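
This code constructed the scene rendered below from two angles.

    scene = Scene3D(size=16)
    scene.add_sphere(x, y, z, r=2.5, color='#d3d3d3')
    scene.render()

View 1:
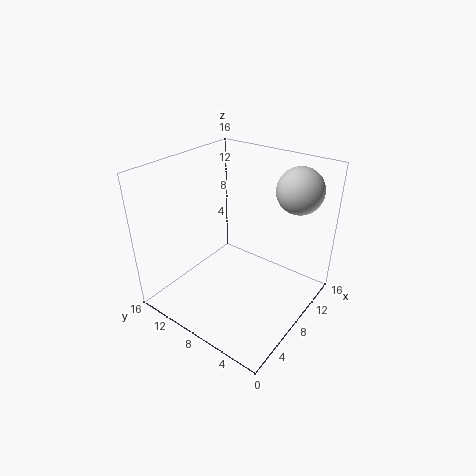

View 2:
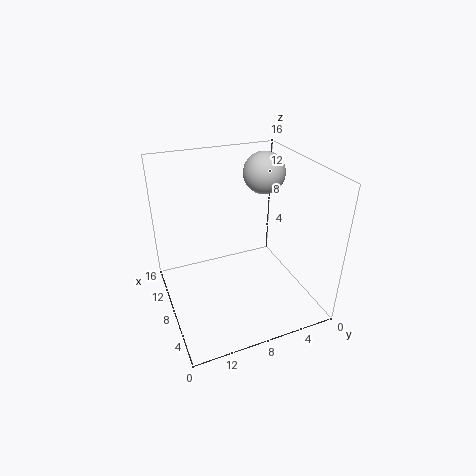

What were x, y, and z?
x = 12, y = 3, z = 13.5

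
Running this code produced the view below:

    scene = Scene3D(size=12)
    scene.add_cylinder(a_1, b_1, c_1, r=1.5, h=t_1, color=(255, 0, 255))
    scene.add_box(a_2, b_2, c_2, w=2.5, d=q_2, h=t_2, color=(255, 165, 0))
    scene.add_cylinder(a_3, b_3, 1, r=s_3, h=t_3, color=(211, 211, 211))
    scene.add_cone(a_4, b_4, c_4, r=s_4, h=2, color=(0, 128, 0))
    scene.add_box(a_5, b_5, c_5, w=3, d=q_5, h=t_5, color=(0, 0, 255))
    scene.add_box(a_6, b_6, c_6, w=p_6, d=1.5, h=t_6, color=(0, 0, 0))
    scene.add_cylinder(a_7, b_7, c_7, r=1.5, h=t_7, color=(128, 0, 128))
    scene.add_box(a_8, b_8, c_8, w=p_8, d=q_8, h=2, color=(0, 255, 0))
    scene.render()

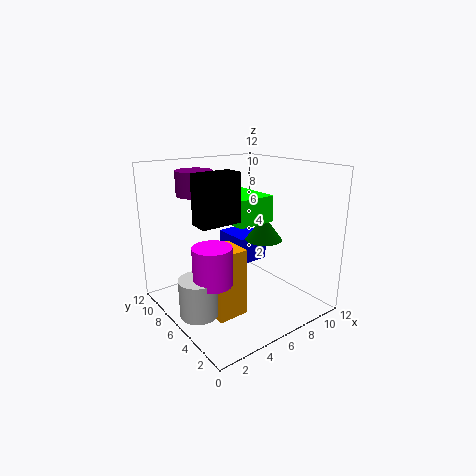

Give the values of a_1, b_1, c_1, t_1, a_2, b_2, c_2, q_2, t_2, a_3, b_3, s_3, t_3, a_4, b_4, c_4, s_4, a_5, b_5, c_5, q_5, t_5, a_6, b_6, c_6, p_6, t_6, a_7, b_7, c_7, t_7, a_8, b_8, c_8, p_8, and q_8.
a_1 = 2.5; b_1 = 4.5; c_1 = 3.5; t_1 = 3; a_2 = 2.5; b_2 = 3.5; c_2 = 0.5; q_2 = 2.5; t_2 = 5.5; a_3 = 1.5; b_3 = 5; s_3 = 1.5; t_3 = 3; a_4 = 7.5; b_4 = 4.5; c_4 = 6; s_4 = 1.5; a_5 = 7.5; b_5 = 7.5; c_5 = 2.5; q_5 = 3.5; t_5 = 2.5; a_6 = 1; b_6 = 3; c_6 = 8.5; p_6 = 3; t_6 = 3.5; a_7 = 3.5; b_7 = 8.5; c_7 = 9.5; t_7 = 2; a_8 = 4; b_8 = 3; c_8 = 8; p_8 = 3; q_8 = 4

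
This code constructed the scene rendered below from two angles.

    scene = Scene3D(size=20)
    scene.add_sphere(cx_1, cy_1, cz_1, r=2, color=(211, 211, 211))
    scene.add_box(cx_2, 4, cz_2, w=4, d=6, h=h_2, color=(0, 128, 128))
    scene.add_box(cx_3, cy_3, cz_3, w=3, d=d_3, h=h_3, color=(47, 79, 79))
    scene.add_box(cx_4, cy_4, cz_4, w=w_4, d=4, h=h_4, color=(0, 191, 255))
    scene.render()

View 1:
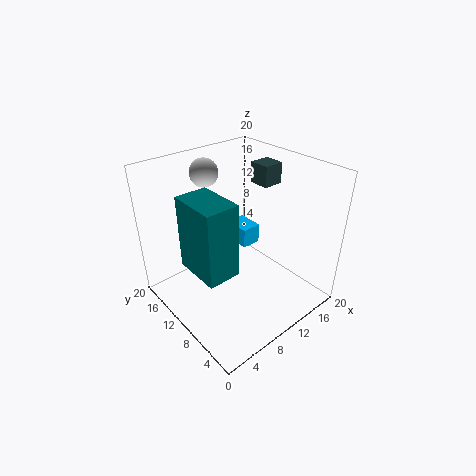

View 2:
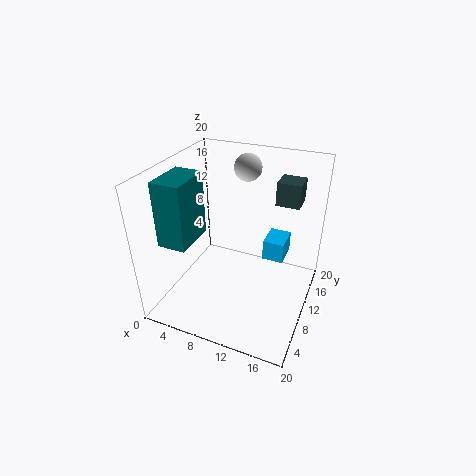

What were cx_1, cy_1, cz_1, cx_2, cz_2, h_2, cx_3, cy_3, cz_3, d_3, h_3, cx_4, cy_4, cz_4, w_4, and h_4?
cx_1 = 9, cy_1 = 16, cz_1 = 18, cx_2 = 1, cz_2 = 10, h_2 = 9, cx_3 = 15, cy_3 = 10, cz_3 = 16, d_3 = 3, h_3 = 3, cx_4 = 13, cy_4 = 12, cz_4 = 6, w_4 = 3, h_4 = 3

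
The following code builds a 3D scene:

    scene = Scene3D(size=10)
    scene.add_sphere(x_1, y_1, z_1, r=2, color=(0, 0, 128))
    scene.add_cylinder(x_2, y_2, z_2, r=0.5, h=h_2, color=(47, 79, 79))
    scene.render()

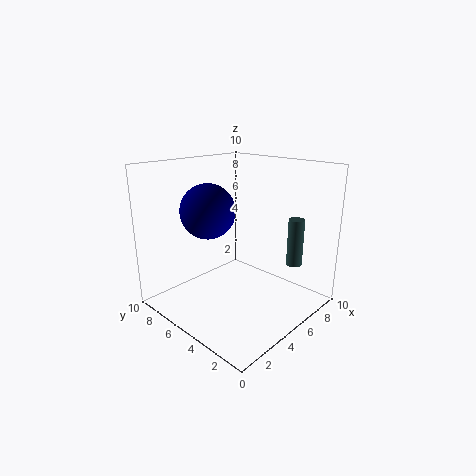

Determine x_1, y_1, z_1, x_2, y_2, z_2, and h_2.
x_1 = 4.5
y_1 = 7.5
z_1 = 6.5
x_2 = 6
y_2 = 1
z_2 = 4
h_2 = 3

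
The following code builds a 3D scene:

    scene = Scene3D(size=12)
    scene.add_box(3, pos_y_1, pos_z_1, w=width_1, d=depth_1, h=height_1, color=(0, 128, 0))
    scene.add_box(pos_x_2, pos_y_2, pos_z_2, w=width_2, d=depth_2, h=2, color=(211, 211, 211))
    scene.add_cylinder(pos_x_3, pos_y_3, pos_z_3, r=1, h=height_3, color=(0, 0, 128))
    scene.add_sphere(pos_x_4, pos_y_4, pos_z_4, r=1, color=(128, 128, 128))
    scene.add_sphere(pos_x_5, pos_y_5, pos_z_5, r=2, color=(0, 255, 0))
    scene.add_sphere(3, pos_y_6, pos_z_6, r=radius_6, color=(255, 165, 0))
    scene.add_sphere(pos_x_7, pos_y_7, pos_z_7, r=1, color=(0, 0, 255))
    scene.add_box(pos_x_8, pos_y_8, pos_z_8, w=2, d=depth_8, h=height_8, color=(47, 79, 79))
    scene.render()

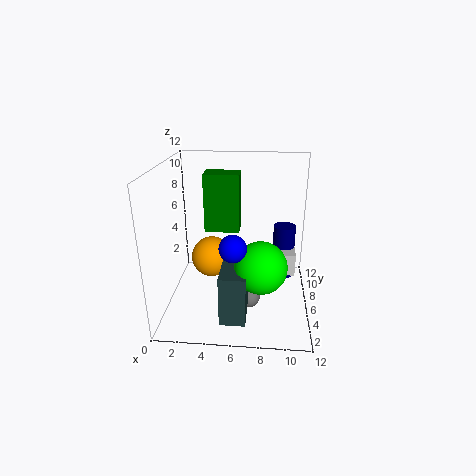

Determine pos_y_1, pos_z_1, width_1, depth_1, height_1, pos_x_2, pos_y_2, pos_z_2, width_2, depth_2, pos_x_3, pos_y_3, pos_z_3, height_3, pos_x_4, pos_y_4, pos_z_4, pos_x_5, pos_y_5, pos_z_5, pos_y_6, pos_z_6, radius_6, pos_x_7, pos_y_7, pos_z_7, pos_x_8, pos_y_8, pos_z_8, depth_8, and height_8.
pos_y_1 = 7
pos_z_1 = 6
width_1 = 3
depth_1 = 2
height_1 = 5
pos_x_2 = 9
pos_y_2 = 7
pos_z_2 = 2
width_2 = 2
depth_2 = 2
pos_x_3 = 10
pos_y_3 = 9
pos_z_3 = 1
height_3 = 5
pos_x_4 = 7
pos_y_4 = 5
pos_z_4 = 1
pos_x_5 = 8
pos_y_5 = 3
pos_z_5 = 5
pos_y_6 = 10
pos_z_6 = 2
radius_6 = 2
pos_x_7 = 6
pos_y_7 = 2
pos_z_7 = 7
pos_x_8 = 5
pos_y_8 = 1
pos_z_8 = 1
depth_8 = 4
height_8 = 4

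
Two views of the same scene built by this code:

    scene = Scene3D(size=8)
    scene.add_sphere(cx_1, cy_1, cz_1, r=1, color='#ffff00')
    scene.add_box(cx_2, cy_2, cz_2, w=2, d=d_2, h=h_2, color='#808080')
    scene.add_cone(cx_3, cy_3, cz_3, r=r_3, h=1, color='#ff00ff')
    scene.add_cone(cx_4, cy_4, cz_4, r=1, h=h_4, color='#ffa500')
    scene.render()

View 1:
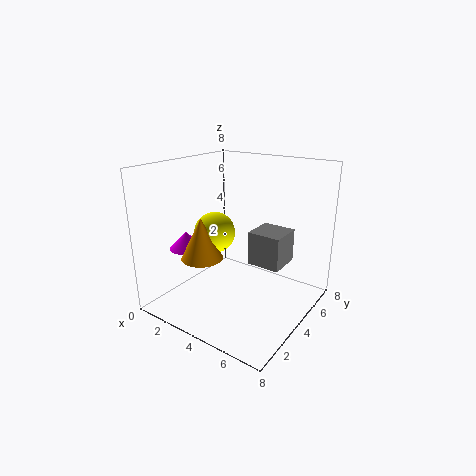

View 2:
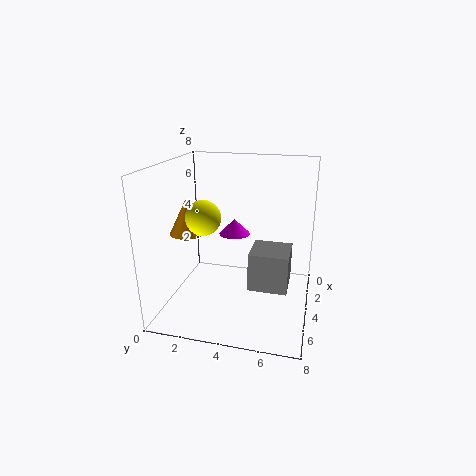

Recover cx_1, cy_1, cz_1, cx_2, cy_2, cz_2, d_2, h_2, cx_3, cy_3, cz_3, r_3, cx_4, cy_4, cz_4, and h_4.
cx_1 = 4; cy_1 = 2; cz_1 = 5; cx_2 = 4; cy_2 = 5; cz_2 = 2; d_2 = 2; h_2 = 2; cx_3 = 1; cy_3 = 3; cz_3 = 3; r_3 = 1; cx_4 = 4; cy_4 = 1; cz_4 = 4; h_4 = 2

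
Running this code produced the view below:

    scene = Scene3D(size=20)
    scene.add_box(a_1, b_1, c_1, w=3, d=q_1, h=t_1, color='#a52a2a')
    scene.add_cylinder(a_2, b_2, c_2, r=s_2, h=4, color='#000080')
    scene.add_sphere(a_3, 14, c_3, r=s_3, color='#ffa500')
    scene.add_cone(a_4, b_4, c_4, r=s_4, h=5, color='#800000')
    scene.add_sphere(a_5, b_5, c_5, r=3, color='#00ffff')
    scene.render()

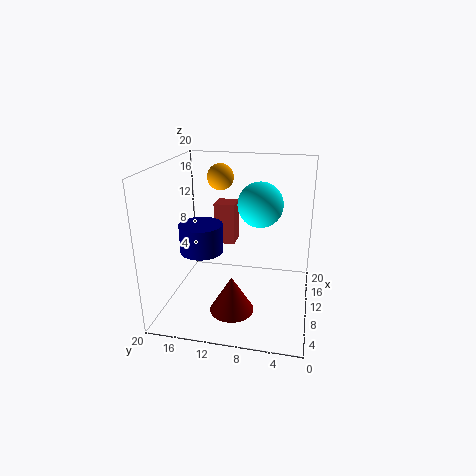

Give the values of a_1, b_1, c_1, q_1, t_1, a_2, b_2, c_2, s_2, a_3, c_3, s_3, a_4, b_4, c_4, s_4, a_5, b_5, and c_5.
a_1 = 12
b_1 = 11
c_1 = 8
q_1 = 3
t_1 = 6
a_2 = 9
b_2 = 15
c_2 = 8
s_2 = 3
a_3 = 16
c_3 = 17
s_3 = 2
a_4 = 6
b_4 = 10
c_4 = 1
s_4 = 3
a_5 = 10
b_5 = 7
c_5 = 15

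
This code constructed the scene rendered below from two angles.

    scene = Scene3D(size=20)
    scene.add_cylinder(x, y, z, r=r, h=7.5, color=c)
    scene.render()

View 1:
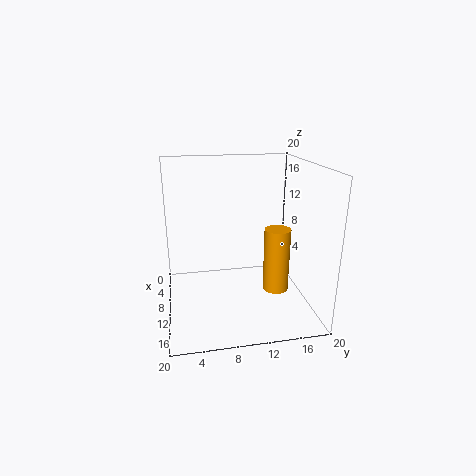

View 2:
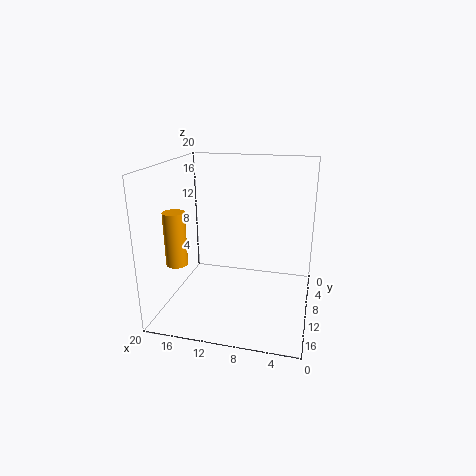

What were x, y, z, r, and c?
x = 18, y = 13, z = 6.5, r = 1.5, c = 'orange'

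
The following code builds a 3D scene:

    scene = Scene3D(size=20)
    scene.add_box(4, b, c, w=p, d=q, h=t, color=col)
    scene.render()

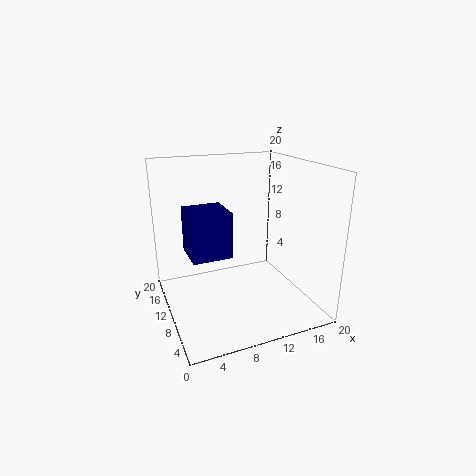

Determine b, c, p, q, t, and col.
b = 12; c = 6; p = 6; q = 6; t = 7; col = 'navy'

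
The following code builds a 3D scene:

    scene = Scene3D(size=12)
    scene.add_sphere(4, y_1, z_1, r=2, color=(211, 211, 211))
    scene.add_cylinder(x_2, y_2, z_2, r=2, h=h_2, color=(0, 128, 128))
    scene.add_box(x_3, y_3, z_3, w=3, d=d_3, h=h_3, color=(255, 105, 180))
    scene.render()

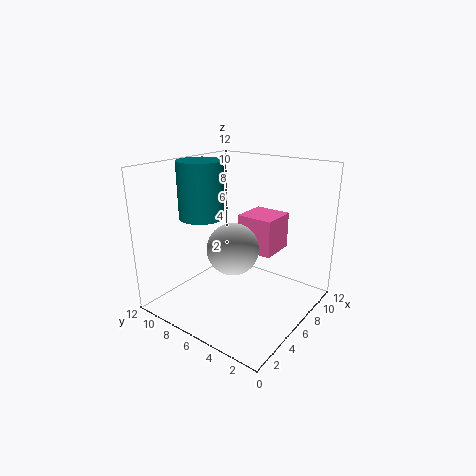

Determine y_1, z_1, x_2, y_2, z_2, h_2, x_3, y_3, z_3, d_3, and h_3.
y_1 = 5
z_1 = 6
x_2 = 6
y_2 = 10
z_2 = 7
h_2 = 5
x_3 = 6
y_3 = 3
z_3 = 5
d_3 = 3
h_3 = 3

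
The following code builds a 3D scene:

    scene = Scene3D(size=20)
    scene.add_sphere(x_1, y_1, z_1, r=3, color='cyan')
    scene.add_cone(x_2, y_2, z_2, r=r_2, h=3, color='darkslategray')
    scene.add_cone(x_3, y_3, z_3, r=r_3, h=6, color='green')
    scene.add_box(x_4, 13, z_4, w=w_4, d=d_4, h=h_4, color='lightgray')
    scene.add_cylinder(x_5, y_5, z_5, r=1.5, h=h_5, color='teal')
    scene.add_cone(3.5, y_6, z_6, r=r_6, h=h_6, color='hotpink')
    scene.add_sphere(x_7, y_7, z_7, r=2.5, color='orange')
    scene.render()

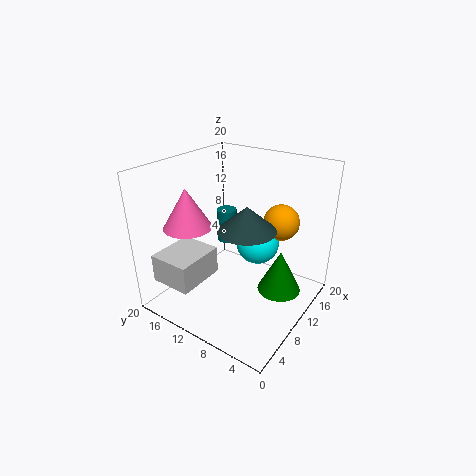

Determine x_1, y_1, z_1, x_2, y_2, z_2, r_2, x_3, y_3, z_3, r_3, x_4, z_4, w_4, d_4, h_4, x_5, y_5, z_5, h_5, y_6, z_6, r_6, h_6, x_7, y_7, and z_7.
x_1 = 12
y_1 = 8
z_1 = 9
x_2 = 6
y_2 = 6
z_2 = 14
r_2 = 3.5
x_3 = 11.5
y_3 = 4
z_3 = 3
r_3 = 3
x_4 = 2
z_4 = 4
w_4 = 7
d_4 = 6
h_4 = 4
x_5 = 13.5
y_5 = 14.5
z_5 = 7
h_5 = 5
y_6 = 13
z_6 = 13.5
r_6 = 3
h_6 = 5
x_7 = 14
y_7 = 5.5
z_7 = 12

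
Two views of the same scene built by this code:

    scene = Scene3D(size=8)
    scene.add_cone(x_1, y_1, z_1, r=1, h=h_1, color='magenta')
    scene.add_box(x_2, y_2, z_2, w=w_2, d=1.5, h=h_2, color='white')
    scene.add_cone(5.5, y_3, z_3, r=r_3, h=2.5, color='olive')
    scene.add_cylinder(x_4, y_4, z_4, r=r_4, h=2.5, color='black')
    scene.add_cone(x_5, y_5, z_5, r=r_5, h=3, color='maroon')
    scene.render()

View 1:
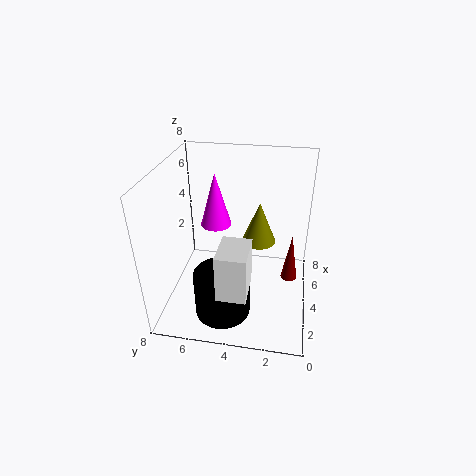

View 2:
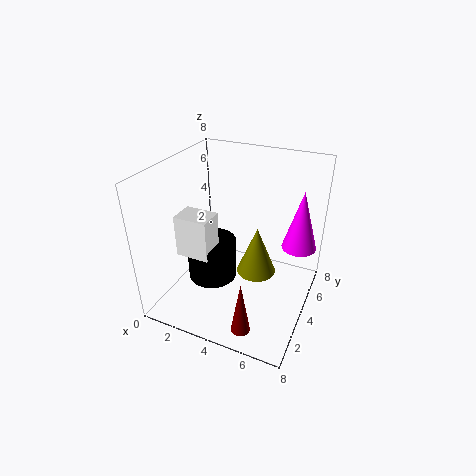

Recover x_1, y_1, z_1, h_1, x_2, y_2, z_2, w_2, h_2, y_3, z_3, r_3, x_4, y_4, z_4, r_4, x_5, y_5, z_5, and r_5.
x_1 = 7, y_1 = 6, z_1 = 3, h_1 = 3.5, x_2 = 0.5, y_2 = 3, z_2 = 2.5, w_2 = 2, h_2 = 2.5, y_3 = 3, z_3 = 3, r_3 = 1, x_4 = 2, y_4 = 4.5, z_4 = 0.5, r_4 = 1.5, x_5 = 5.5, y_5 = 1, z_5 = 0.5, r_5 = 0.5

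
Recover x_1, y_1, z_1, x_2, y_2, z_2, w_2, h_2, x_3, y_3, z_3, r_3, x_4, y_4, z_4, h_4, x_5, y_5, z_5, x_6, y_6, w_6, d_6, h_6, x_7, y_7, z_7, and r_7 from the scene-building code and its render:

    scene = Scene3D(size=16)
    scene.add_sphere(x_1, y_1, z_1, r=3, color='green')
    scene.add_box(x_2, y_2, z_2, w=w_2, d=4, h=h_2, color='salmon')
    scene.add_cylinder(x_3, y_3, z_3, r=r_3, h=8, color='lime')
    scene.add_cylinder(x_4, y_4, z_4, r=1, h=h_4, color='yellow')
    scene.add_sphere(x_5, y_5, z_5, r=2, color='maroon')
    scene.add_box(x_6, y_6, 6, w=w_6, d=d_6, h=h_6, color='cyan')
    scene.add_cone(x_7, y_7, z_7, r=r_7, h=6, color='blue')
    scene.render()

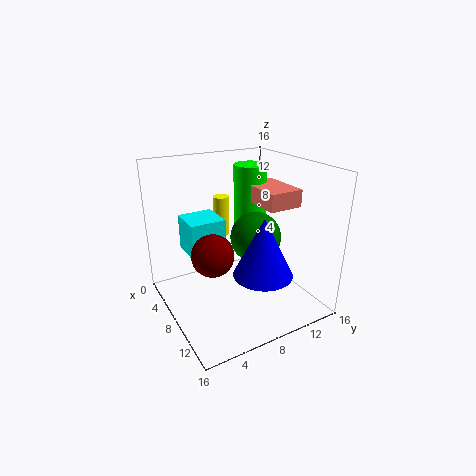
x_1 = 7; y_1 = 11; z_1 = 7; x_2 = 4; y_2 = 11; z_2 = 11; w_2 = 6; h_2 = 2; x_3 = 4; y_3 = 12; z_3 = 7; r_3 = 2; x_4 = 2; y_4 = 9; z_4 = 6; h_4 = 5; x_5 = 12; y_5 = 3; z_5 = 9; x_6 = 3; y_6 = 3; w_6 = 4; d_6 = 4; h_6 = 4; x_7 = 13; y_7 = 8; z_7 = 6; r_7 = 3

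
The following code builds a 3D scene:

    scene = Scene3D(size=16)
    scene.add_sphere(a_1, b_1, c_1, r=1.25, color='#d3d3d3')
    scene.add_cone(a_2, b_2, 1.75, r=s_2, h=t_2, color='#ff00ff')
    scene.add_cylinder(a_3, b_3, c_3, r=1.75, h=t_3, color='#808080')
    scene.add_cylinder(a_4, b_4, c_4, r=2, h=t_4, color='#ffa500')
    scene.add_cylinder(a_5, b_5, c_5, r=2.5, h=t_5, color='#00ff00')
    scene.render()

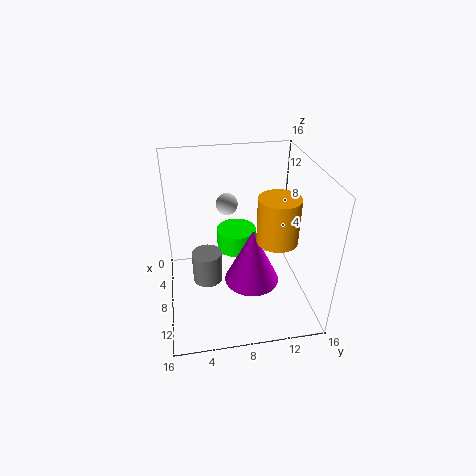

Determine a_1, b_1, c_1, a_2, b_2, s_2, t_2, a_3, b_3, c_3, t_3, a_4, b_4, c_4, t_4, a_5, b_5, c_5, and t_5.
a_1 = 5; b_1 = 7.25; c_1 = 10.75; a_2 = 7.75; b_2 = 9.75; s_2 = 3.25; t_2 = 6.75; a_3 = 6.75; b_3 = 4.5; c_3 = 1.75; t_3 = 3.75; a_4 = 12.5; b_4 = 11; c_4 = 10.25; t_4 = 4.5; a_5 = 2.75; b_5 = 8.75; c_5 = 3.25; t_5 = 2.75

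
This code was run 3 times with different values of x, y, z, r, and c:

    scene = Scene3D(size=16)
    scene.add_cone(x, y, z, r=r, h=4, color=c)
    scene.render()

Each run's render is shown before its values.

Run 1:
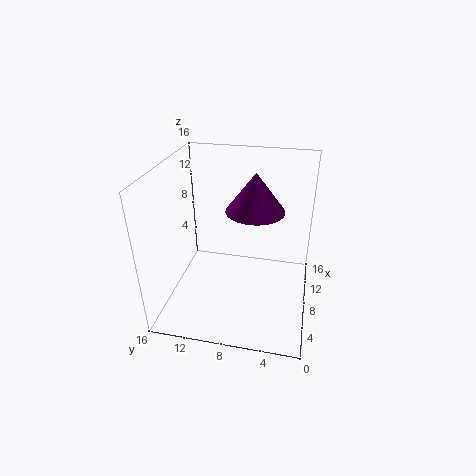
x = 7, y = 6, z = 12, r = 3, c = 'purple'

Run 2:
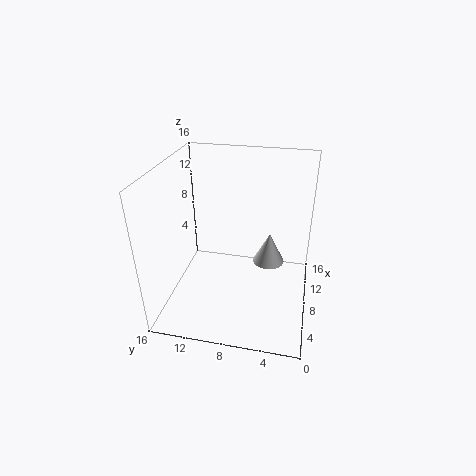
x = 13, y = 5, z = 2, r = 2, c = 'lightgray'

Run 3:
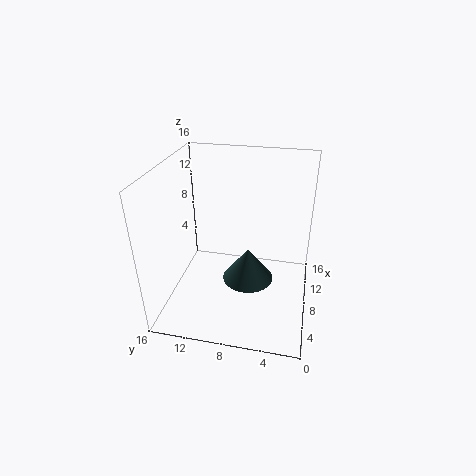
x = 9, y = 7, z = 2, r = 3, c = 'darkslategray'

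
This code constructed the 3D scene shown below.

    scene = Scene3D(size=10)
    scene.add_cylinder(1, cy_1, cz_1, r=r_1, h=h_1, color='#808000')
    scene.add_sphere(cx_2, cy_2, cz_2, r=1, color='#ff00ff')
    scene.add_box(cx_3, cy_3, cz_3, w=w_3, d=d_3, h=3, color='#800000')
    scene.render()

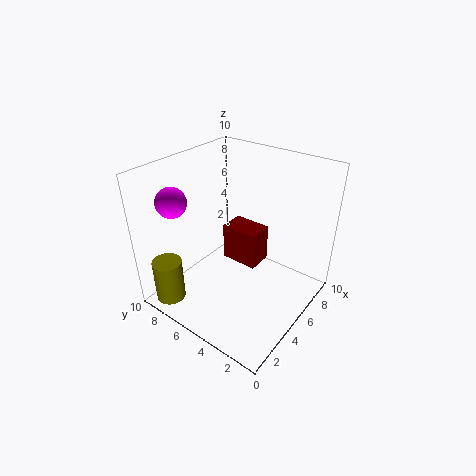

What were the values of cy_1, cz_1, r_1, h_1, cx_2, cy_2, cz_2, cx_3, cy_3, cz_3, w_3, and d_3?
cy_1 = 8
cz_1 = 1
r_1 = 1
h_1 = 3
cx_2 = 2
cy_2 = 8
cz_2 = 8
cx_3 = 7
cy_3 = 5
cz_3 = 1
w_3 = 2
d_3 = 3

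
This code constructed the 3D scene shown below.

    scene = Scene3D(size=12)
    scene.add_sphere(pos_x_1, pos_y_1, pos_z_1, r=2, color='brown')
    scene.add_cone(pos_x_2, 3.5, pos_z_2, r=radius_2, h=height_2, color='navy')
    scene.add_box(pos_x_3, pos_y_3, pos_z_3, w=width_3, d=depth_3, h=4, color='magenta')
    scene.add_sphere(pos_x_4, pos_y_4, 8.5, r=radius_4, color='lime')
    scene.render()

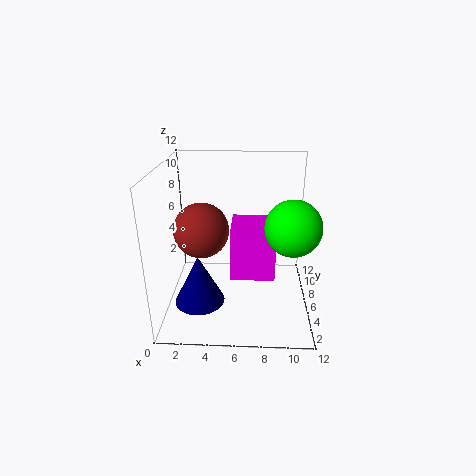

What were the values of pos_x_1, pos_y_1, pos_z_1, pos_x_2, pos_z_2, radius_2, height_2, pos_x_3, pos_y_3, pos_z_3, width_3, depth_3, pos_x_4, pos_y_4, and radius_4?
pos_x_1 = 3.5
pos_y_1 = 3
pos_z_1 = 8
pos_x_2 = 3
pos_z_2 = 1.5
radius_2 = 2
height_2 = 4
pos_x_3 = 5.5
pos_y_3 = 3.5
pos_z_3 = 3.5
width_3 = 3.5
depth_3 = 4
pos_x_4 = 10
pos_y_4 = 2.5
radius_4 = 2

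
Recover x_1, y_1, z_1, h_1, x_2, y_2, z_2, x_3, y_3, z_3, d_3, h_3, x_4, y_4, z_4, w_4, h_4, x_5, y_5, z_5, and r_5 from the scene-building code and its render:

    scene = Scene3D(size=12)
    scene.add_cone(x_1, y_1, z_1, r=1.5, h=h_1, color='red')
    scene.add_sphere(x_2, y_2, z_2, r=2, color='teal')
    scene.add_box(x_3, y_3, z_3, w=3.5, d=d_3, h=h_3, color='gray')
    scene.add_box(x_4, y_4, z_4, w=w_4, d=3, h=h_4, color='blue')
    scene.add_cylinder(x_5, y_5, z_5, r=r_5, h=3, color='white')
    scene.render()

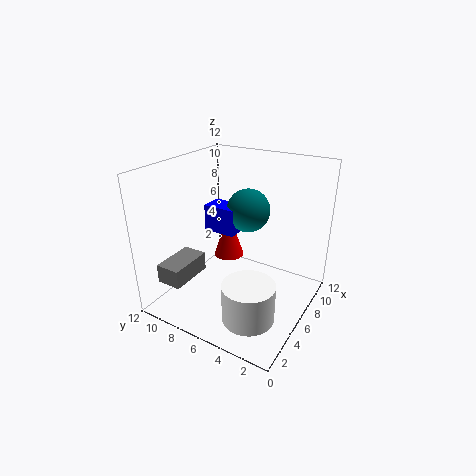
x_1 = 10; y_1 = 9.5; z_1 = 1.5; h_1 = 4.5; x_2 = 9.5; y_2 = 7; z_2 = 7; x_3 = 0.5; y_3 = 8; z_3 = 3.5; d_3 = 2; h_3 = 1.5; x_4 = 7.5; y_4 = 7.5; z_4 = 5; w_4 = 2; h_4 = 2.5; x_5 = 2.5; y_5 = 3; z_5 = 1.5; r_5 = 2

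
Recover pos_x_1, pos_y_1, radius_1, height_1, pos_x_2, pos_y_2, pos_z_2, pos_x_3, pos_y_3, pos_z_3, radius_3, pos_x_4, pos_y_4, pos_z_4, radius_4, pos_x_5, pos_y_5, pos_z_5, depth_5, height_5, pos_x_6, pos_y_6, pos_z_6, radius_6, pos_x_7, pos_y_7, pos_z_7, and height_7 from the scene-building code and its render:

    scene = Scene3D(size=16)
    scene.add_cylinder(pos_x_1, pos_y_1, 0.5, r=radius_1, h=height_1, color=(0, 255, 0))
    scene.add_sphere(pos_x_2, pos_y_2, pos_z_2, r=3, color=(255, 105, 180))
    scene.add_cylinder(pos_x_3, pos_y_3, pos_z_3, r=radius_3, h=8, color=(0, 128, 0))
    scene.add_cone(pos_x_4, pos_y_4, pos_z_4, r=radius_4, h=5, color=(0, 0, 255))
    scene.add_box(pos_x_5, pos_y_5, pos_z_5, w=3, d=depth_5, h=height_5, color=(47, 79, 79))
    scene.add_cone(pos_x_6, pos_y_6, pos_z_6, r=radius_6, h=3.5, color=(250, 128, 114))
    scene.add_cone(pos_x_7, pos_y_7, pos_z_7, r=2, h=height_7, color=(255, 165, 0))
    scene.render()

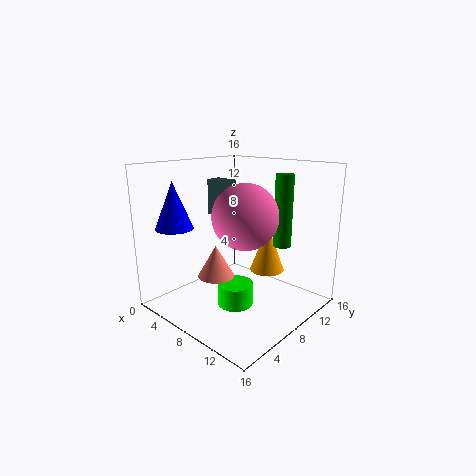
pos_x_1 = 8.5
pos_y_1 = 7
radius_1 = 2
height_1 = 2.5
pos_x_2 = 12.5
pos_y_2 = 4
pos_z_2 = 12
pos_x_3 = 11.5
pos_y_3 = 11.5
pos_z_3 = 7
radius_3 = 1
pos_x_4 = 4
pos_y_4 = 2.5
pos_z_4 = 9.5
radius_4 = 2
pos_x_5 = 0.5
pos_y_5 = 10.5
pos_z_5 = 9
depth_5 = 2
height_5 = 4.5
pos_x_6 = 7
pos_y_6 = 5.5
pos_z_6 = 4
radius_6 = 2
pos_x_7 = 9.5
pos_y_7 = 11.5
pos_z_7 = 3.5
height_7 = 5.5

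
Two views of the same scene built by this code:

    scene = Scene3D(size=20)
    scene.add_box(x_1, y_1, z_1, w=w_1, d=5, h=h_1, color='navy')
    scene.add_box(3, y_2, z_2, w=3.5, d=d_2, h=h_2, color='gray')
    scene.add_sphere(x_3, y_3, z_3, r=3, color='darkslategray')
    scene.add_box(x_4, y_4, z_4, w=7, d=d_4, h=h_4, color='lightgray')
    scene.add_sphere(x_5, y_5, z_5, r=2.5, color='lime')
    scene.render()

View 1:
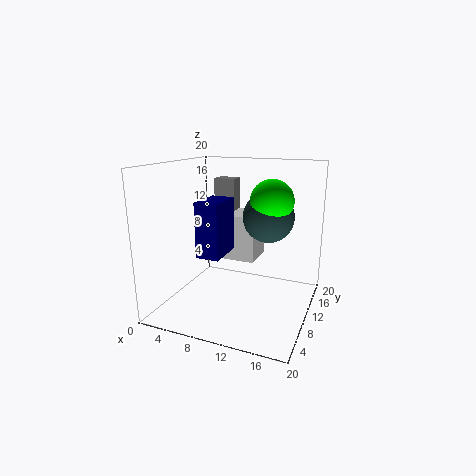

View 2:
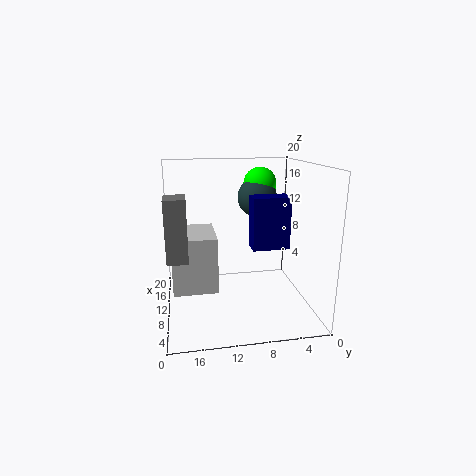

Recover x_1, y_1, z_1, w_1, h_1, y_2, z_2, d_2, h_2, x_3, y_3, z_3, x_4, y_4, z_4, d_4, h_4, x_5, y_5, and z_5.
x_1 = 7, y_1 = 3.5, z_1 = 9, w_1 = 3, h_1 = 7, y_2 = 17, z_2 = 9.5, d_2 = 2.5, h_2 = 7.5, x_3 = 15.5, y_3 = 6, z_3 = 14.5, x_4 = 4, y_4 = 13.5, z_4 = 5, d_4 = 5.5, h_4 = 7, x_5 = 16, y_5 = 5.5, z_5 = 16.5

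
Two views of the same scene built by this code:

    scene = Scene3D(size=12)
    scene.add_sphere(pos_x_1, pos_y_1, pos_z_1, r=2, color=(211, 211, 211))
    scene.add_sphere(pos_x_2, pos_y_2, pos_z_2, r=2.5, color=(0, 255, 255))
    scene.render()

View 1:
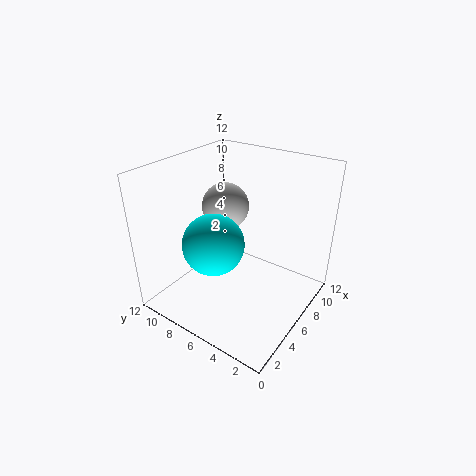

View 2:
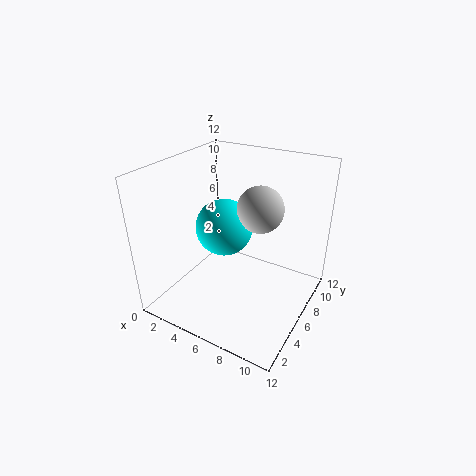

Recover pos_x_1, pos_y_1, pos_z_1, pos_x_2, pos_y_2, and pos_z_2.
pos_x_1 = 7, pos_y_1 = 8, pos_z_1 = 8, pos_x_2 = 4, pos_y_2 = 7, pos_z_2 = 6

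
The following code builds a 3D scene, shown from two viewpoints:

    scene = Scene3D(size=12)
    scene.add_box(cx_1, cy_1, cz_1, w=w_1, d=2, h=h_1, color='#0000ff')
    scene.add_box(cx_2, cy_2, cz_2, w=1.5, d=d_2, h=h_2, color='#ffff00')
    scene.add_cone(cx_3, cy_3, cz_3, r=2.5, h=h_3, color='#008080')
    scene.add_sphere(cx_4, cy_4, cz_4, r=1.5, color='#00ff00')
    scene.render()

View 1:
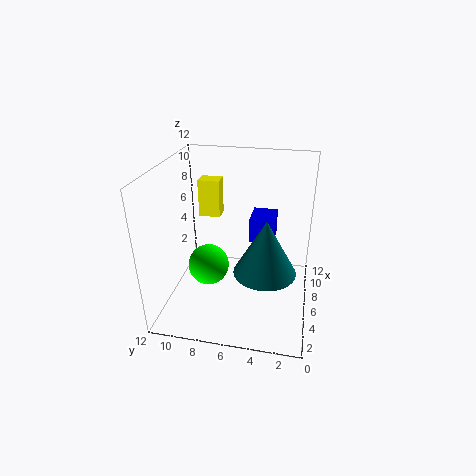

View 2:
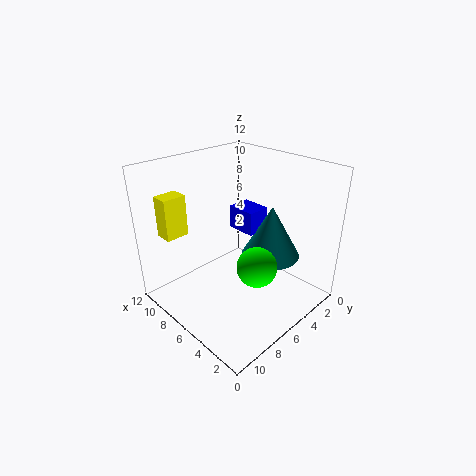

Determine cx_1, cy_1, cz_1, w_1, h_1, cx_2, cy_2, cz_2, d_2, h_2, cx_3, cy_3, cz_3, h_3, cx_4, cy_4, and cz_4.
cx_1 = 5.5
cy_1 = 3
cz_1 = 6
w_1 = 2.5
h_1 = 2
cx_2 = 9.5
cy_2 = 8.5
cz_2 = 6
d_2 = 2
h_2 = 3.5
cx_3 = 4.5
cy_3 = 3.5
cz_3 = 4
h_3 = 4.5
cx_4 = 2.5
cy_4 = 7.5
cz_4 = 5.5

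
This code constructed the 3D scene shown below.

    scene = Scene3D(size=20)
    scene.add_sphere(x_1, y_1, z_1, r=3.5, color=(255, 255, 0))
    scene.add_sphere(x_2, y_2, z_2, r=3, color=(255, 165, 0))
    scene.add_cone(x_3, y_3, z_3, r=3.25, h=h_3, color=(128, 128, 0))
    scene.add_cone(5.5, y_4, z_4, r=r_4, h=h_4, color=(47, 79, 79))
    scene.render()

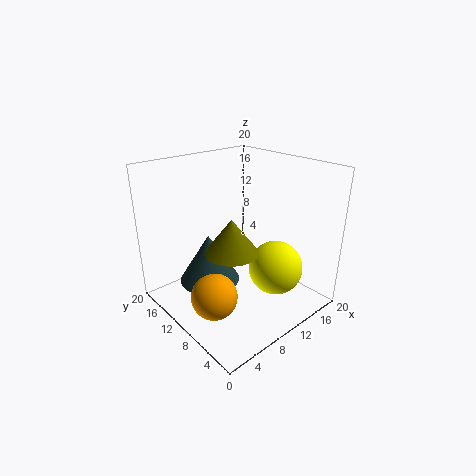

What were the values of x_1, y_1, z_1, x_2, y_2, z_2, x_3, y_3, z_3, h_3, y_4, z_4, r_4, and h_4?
x_1 = 11.25
y_1 = 4
z_1 = 7.5
x_2 = 3.75
y_2 = 7.5
z_2 = 4.5
x_3 = 5.5
y_3 = 6
z_3 = 11
h_3 = 4.25
y_4 = 10.75
z_4 = 5
r_4 = 4
h_4 = 6.5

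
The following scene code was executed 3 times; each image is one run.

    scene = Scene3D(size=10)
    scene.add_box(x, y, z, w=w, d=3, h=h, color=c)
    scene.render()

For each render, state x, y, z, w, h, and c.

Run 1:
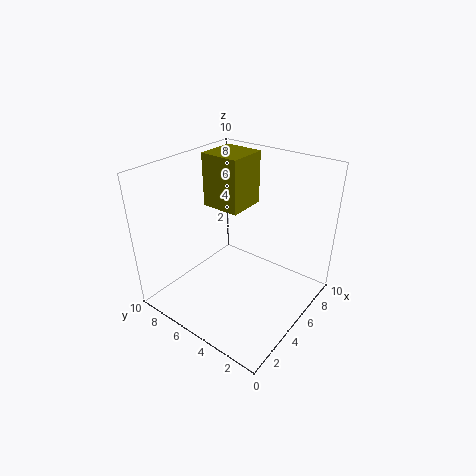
x = 6
y = 6
z = 6
w = 3
h = 4
c = 'olive'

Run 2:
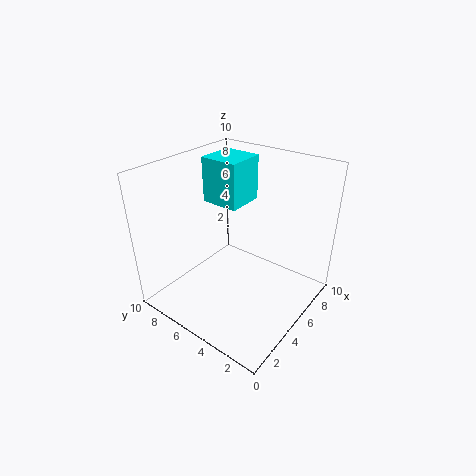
x = 6.5
y = 6.5
z = 6
w = 3
h = 3.5
c = 'cyan'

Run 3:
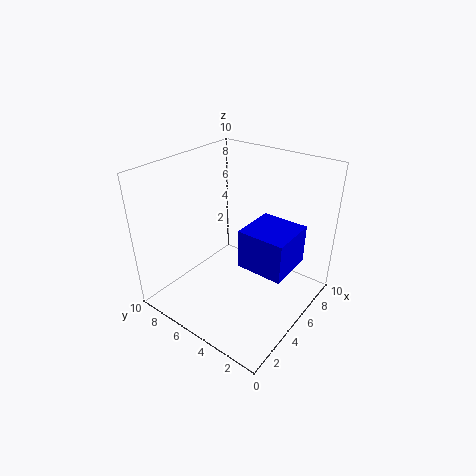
x = 3
y = 0.5
z = 4.5
w = 3
h = 2.5
c = 'blue'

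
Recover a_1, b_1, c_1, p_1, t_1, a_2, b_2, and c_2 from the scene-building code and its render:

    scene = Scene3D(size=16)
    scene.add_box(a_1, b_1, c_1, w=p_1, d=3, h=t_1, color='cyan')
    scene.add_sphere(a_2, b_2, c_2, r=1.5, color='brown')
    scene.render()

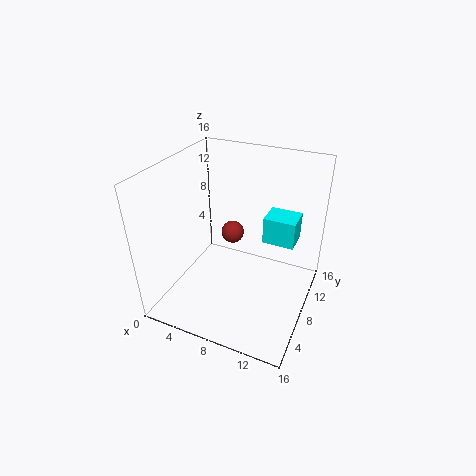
a_1 = 10.5
b_1 = 9
c_1 = 7.5
p_1 = 3.5
t_1 = 3
a_2 = 4.5
b_2 = 14
c_2 = 4.5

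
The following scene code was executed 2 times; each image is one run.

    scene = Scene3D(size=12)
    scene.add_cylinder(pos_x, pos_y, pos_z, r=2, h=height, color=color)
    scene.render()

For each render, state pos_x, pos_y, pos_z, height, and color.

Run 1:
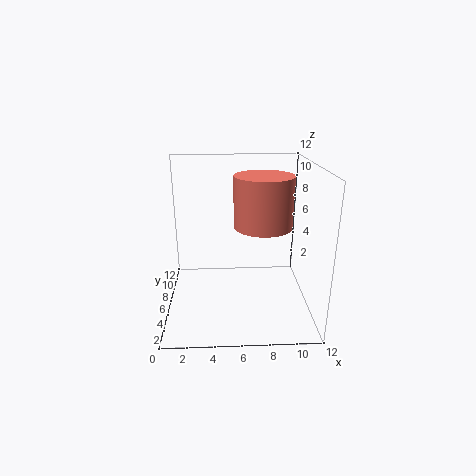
pos_x = 7.5; pos_y = 2; pos_z = 8.5; height = 3.5; color = 'salmon'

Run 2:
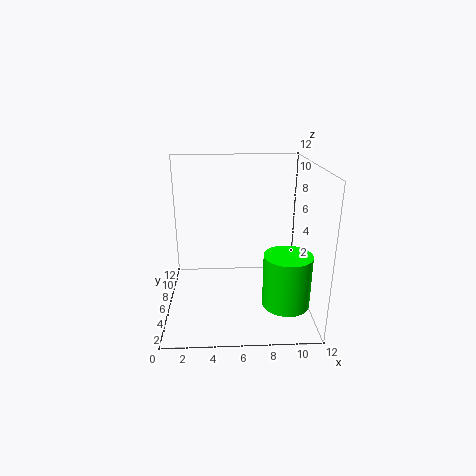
pos_x = 10; pos_y = 4.5; pos_z = 0.5; height = 4.5; color = 'lime'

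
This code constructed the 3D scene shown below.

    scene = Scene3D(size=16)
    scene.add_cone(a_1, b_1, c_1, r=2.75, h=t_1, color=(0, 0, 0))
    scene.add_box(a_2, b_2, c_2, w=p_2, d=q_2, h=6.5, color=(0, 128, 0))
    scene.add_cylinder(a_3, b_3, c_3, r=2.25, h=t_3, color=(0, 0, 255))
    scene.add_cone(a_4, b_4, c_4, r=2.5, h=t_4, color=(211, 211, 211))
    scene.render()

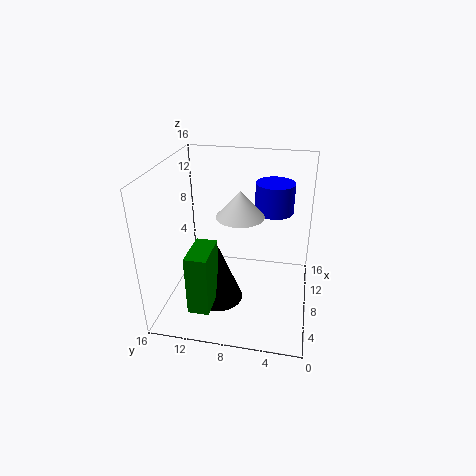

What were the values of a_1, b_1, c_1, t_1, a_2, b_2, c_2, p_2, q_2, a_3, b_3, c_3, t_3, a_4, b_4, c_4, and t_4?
a_1 = 6.5
b_1 = 10
c_1 = 0.75
t_1 = 7
a_2 = 1.5
b_2 = 9.75
c_2 = 2.25
p_2 = 4.25
q_2 = 2.25
a_3 = 12
b_3 = 4.5
c_3 = 9.75
t_3 = 3.5
a_4 = 6.75
b_4 = 7.5
c_4 = 11.25
t_4 = 2.75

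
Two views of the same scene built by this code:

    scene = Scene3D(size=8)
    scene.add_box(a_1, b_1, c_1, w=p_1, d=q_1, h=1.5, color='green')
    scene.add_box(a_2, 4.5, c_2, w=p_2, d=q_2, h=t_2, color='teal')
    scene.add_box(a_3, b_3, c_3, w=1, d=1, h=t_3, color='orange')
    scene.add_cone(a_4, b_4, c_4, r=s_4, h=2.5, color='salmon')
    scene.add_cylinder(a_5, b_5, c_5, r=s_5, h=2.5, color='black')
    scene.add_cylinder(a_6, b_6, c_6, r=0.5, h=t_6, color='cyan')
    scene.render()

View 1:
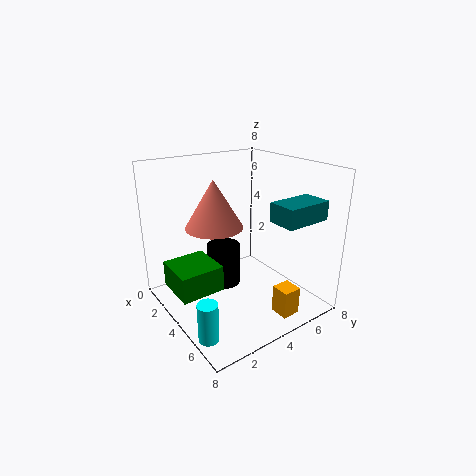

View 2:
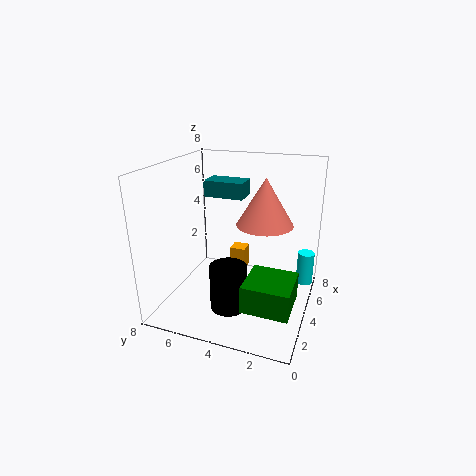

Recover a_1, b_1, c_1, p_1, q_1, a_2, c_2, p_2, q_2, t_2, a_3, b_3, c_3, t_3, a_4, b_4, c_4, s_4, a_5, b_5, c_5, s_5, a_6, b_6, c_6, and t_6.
a_1 = 1.5; b_1 = 0.5; c_1 = 1; p_1 = 2.5; q_1 = 2.5; a_2 = 6; c_2 = 5.5; p_2 = 1.5; q_2 = 2.5; t_2 = 1; a_3 = 6.5; b_3 = 4.5; c_3 = 0.5; t_3 = 1.5; a_4 = 4; b_4 = 2.5; c_4 = 5; s_4 = 1.5; a_5 = 2.5; b_5 = 4; c_5 = 0.5; s_5 = 1; a_6 = 6.5; b_6 = 0.5; c_6 = 0.5; t_6 = 2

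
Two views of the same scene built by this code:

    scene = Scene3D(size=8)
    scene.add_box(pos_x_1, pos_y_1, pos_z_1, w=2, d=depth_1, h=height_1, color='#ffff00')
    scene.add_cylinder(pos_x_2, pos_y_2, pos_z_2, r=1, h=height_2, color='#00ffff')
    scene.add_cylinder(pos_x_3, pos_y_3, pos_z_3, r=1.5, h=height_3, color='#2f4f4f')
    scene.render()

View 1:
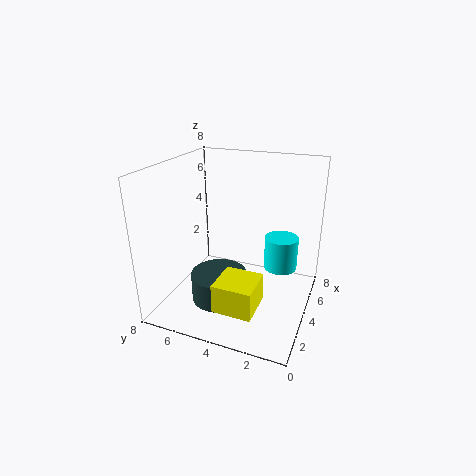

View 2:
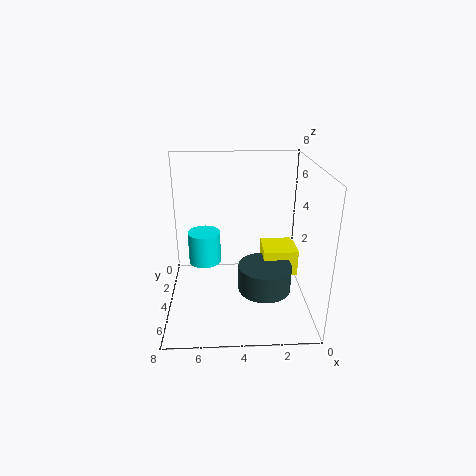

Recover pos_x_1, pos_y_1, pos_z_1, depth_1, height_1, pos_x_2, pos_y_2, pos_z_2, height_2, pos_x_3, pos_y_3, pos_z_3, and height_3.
pos_x_1 = 0.5, pos_y_1 = 2, pos_z_1 = 1.5, depth_1 = 2, height_1 = 1.5, pos_x_2 = 6, pos_y_2 = 2, pos_z_2 = 1.5, height_2 = 2, pos_x_3 = 2.5, pos_y_3 = 4.5, pos_z_3 = 1, height_3 = 1.5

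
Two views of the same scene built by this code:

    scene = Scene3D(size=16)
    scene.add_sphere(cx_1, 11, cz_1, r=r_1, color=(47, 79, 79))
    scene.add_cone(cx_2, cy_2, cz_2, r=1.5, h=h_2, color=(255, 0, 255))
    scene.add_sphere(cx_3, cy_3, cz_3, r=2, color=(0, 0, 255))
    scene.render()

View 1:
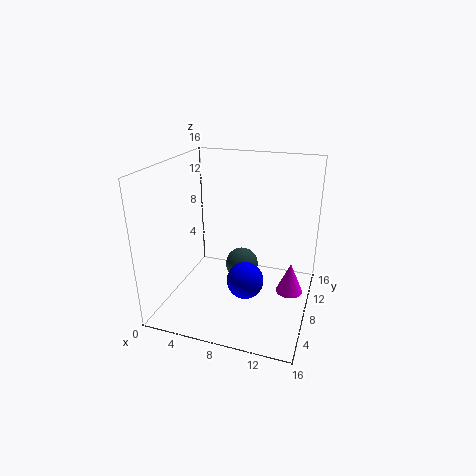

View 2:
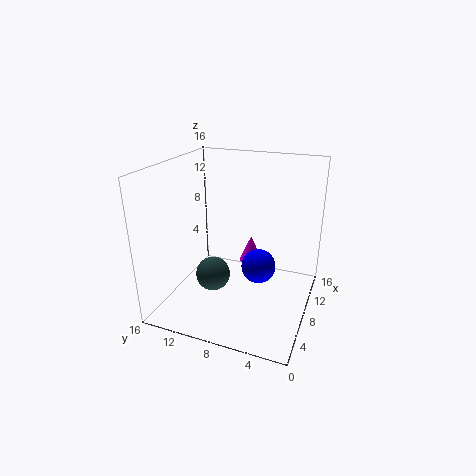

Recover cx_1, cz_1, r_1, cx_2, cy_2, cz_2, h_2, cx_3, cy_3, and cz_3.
cx_1 = 7.5
cz_1 = 3
r_1 = 2
cx_2 = 14
cy_2 = 8.5
cz_2 = 2
h_2 = 3.5
cx_3 = 9.5
cy_3 = 6
cz_3 = 4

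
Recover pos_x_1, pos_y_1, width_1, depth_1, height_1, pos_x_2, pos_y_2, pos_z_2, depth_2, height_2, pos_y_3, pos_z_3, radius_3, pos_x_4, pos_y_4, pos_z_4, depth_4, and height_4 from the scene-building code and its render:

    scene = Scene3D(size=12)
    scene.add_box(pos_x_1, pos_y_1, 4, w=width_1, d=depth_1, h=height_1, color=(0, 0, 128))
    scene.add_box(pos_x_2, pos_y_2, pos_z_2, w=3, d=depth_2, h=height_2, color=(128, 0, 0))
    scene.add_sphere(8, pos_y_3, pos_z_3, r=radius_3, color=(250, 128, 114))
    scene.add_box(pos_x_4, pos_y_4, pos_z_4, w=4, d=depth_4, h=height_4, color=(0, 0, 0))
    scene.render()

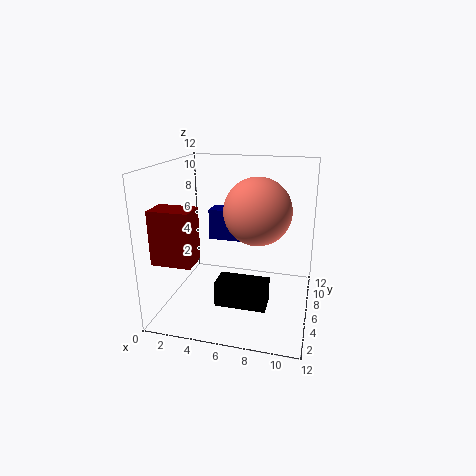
pos_x_1 = 2
pos_y_1 = 10
width_1 = 3.5
depth_1 = 2
height_1 = 3
pos_x_2 = 1
pos_y_2 = 0.5
pos_z_2 = 5.5
depth_2 = 2
height_2 = 4
pos_y_3 = 4
pos_z_3 = 9
radius_3 = 2.5
pos_x_4 = 5
pos_y_4 = 2.5
pos_z_4 = 1.5
depth_4 = 2
height_4 = 2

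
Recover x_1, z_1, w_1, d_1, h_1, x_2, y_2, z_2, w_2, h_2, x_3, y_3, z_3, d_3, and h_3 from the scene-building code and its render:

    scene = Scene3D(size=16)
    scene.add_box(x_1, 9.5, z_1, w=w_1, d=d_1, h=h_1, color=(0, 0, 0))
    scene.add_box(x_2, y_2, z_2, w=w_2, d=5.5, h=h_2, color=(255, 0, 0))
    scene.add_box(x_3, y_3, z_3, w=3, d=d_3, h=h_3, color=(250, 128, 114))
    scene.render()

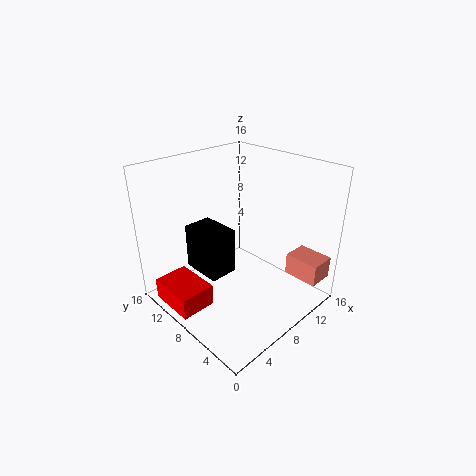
x_1 = 5.5, z_1 = 2.5, w_1 = 3.5, d_1 = 5, h_1 = 5.5, x_2 = 0.5, y_2 = 8.5, z_2 = 0.5, w_2 = 4, h_2 = 2.5, x_3 = 12.5, y_3 = 0.5, z_3 = 3, d_3 = 4, h_3 = 2.5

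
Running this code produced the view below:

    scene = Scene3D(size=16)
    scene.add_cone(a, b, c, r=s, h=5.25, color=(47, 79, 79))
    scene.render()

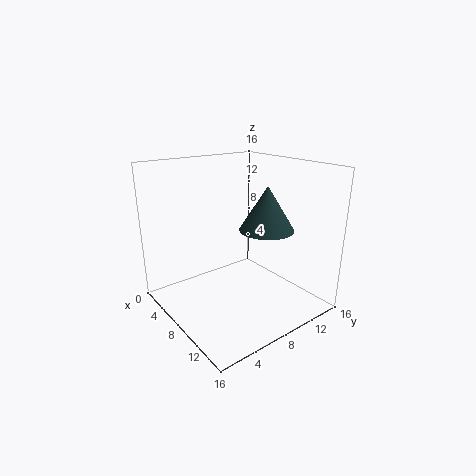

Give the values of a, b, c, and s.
a = 8
b = 12.25
c = 8
s = 3.25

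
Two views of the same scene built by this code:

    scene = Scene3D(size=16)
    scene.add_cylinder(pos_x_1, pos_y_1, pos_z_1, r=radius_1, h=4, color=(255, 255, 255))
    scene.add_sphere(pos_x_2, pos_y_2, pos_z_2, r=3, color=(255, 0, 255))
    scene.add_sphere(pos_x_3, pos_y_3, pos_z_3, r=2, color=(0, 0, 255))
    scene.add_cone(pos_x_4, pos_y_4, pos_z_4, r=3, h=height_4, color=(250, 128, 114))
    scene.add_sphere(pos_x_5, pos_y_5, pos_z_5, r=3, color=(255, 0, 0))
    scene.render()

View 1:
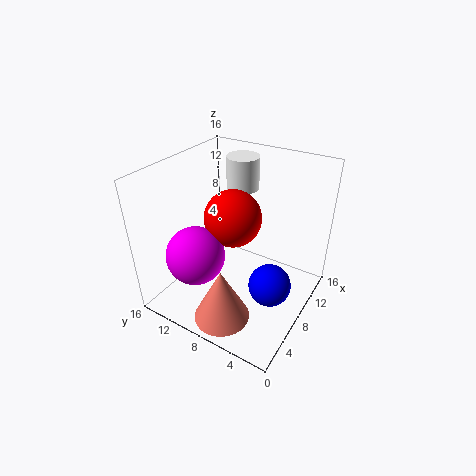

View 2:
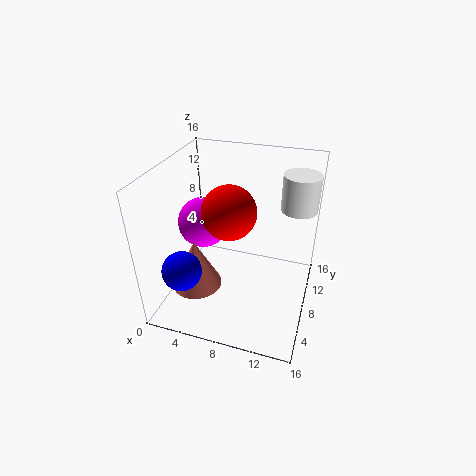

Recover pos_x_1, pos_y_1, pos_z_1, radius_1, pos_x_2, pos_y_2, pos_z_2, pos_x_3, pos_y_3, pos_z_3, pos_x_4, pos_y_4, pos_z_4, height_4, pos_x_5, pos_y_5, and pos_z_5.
pos_x_1 = 14
pos_y_1 = 11
pos_z_1 = 11
radius_1 = 2
pos_x_2 = 3
pos_y_2 = 10
pos_z_2 = 8
pos_x_3 = 4
pos_y_3 = 2
pos_z_3 = 7
pos_x_4 = 3
pos_y_4 = 7
pos_z_4 = 1
height_4 = 6
pos_x_5 = 7
pos_y_5 = 8
pos_z_5 = 11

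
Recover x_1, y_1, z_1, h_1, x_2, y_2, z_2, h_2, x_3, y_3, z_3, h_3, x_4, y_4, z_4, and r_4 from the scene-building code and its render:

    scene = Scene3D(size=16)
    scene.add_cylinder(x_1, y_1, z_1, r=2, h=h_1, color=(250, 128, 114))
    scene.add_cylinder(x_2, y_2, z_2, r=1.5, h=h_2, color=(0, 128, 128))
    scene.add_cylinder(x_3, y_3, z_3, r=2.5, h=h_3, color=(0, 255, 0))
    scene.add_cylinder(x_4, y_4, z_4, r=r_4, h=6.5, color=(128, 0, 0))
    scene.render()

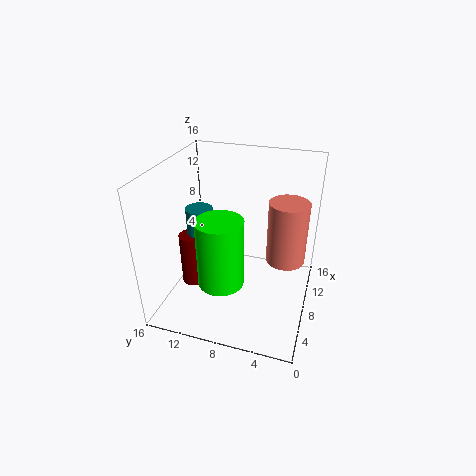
x_1 = 7
y_1 = 2.5
z_1 = 7
h_1 = 6.5
x_2 = 8
y_2 = 12.5
z_2 = 8
h_2 = 3
x_3 = 5
y_3 = 9
z_3 = 4
h_3 = 7.5
x_4 = 8.5
y_4 = 14
z_4 = 0.5
r_4 = 1.5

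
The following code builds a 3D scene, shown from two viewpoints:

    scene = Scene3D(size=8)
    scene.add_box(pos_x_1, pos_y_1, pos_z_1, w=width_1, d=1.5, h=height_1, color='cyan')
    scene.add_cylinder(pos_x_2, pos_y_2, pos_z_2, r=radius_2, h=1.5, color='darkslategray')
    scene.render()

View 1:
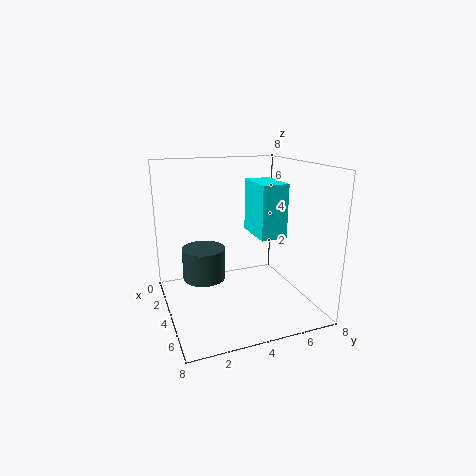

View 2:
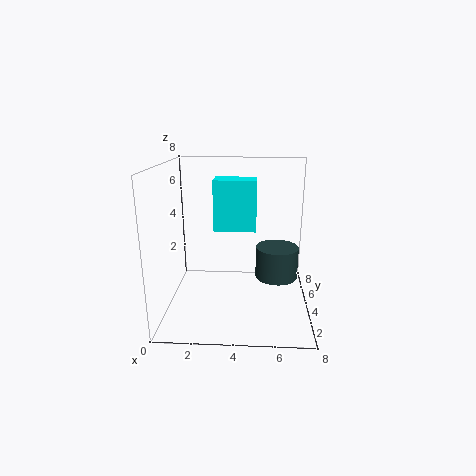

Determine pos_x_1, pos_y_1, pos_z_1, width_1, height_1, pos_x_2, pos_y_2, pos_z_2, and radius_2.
pos_x_1 = 2.5; pos_y_1 = 5; pos_z_1 = 4; width_1 = 2.5; height_1 = 3; pos_x_2 = 6; pos_y_2 = 1.5; pos_z_2 = 3; radius_2 = 1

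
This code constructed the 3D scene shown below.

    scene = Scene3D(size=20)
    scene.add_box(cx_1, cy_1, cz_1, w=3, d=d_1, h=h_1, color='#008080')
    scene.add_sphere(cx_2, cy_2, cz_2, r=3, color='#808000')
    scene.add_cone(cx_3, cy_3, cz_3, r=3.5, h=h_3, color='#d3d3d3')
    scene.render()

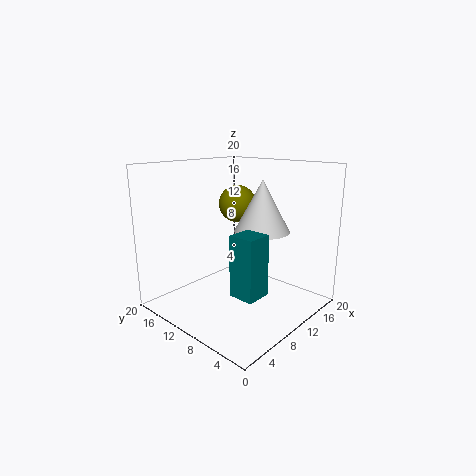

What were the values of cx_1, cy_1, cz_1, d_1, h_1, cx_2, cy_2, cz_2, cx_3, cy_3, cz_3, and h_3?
cx_1 = 2; cy_1 = 1; cz_1 = 6.5; d_1 = 3; h_1 = 7; cx_2 = 16.5; cy_2 = 16; cz_2 = 13; cx_3 = 9.5; cy_3 = 5.5; cz_3 = 12; h_3 = 6.5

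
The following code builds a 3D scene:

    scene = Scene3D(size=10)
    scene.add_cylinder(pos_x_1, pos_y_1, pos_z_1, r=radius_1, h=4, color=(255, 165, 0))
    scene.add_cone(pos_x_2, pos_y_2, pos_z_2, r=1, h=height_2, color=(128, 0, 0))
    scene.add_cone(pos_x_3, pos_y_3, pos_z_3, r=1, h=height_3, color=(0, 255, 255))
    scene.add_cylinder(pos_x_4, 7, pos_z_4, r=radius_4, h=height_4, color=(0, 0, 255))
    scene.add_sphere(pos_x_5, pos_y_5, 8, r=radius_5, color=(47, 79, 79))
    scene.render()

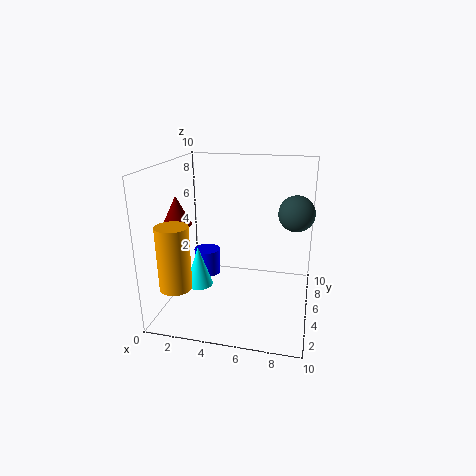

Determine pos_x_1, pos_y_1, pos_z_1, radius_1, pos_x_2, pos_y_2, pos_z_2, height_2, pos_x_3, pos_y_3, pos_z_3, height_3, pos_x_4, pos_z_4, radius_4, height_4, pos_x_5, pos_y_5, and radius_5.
pos_x_1 = 2
pos_y_1 = 1
pos_z_1 = 3
radius_1 = 1
pos_x_2 = 1
pos_y_2 = 4
pos_z_2 = 6
height_2 = 2
pos_x_3 = 2
pos_y_3 = 5
pos_z_3 = 1
height_3 = 3
pos_x_4 = 2
pos_z_4 = 1
radius_4 = 1
height_4 = 2
pos_x_5 = 9
pos_y_5 = 2
radius_5 = 1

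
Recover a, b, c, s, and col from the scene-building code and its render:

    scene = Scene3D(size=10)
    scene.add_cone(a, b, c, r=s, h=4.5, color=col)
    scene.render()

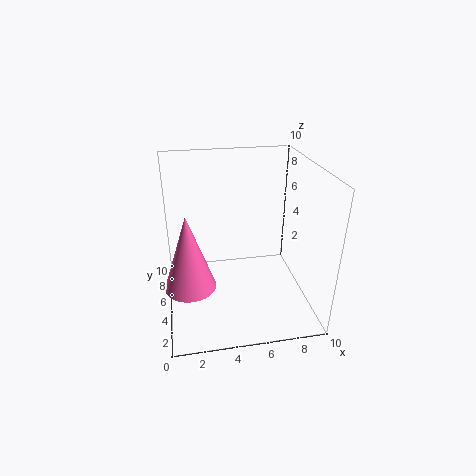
a = 1.5, b = 1.5, c = 4, s = 1.5, col = 'hotpink'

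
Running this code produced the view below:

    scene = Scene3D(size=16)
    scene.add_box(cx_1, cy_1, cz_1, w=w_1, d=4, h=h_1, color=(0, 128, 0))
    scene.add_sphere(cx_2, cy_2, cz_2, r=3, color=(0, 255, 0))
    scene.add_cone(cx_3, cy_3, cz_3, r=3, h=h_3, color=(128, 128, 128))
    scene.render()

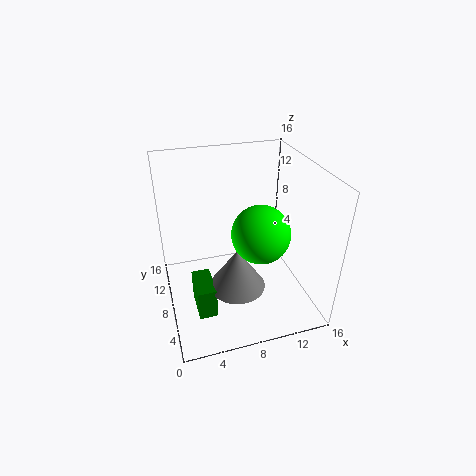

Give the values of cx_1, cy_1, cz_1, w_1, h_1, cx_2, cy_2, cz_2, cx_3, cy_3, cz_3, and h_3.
cx_1 = 2.5
cy_1 = 4
cz_1 = 1
w_1 = 2
h_1 = 3.5
cx_2 = 9.5
cy_2 = 5
cz_2 = 10
cx_3 = 7
cy_3 = 5
cz_3 = 4
h_3 = 4.5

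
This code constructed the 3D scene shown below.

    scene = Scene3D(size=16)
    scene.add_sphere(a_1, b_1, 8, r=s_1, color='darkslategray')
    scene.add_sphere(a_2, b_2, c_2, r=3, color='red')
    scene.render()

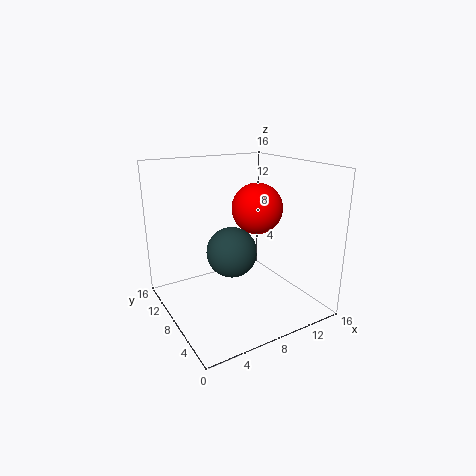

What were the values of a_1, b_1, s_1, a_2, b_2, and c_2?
a_1 = 5.5, b_1 = 5, s_1 = 2.5, a_2 = 11.5, b_2 = 9.5, c_2 = 10.5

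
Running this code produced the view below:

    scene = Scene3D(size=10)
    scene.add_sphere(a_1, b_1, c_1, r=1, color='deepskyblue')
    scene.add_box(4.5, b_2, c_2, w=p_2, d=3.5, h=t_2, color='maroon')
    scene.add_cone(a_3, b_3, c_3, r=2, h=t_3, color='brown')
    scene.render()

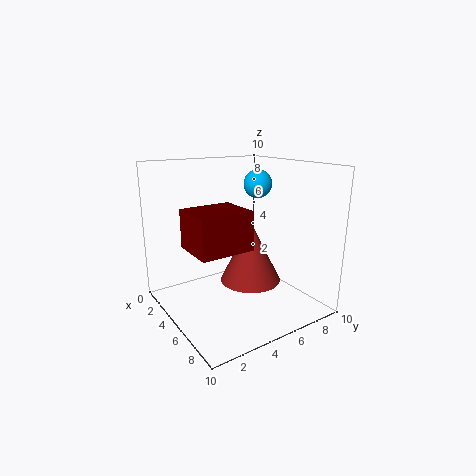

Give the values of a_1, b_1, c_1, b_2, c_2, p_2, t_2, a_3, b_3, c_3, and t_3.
a_1 = 4.5
b_1 = 7
c_1 = 8.5
b_2 = 1
c_2 = 5
p_2 = 3
t_2 = 2.5
a_3 = 6.5
b_3 = 5
c_3 = 2.5
t_3 = 4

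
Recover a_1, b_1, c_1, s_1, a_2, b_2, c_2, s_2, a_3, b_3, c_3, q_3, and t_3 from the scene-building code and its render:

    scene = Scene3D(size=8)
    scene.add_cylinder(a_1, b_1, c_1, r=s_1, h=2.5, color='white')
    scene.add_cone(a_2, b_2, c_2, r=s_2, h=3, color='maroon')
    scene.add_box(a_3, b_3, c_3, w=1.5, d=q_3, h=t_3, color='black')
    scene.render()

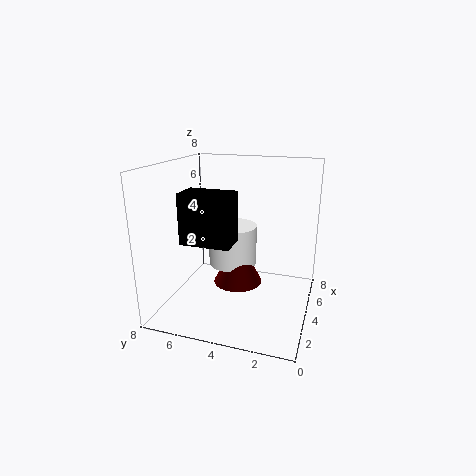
a_1 = 6
b_1 = 5
c_1 = 1.5
s_1 = 1.5
a_2 = 5.5
b_2 = 4.5
c_2 = 0.5
s_2 = 1.5
a_3 = 1
b_3 = 3.5
c_3 = 4.5
q_3 = 2.5
t_3 = 2.5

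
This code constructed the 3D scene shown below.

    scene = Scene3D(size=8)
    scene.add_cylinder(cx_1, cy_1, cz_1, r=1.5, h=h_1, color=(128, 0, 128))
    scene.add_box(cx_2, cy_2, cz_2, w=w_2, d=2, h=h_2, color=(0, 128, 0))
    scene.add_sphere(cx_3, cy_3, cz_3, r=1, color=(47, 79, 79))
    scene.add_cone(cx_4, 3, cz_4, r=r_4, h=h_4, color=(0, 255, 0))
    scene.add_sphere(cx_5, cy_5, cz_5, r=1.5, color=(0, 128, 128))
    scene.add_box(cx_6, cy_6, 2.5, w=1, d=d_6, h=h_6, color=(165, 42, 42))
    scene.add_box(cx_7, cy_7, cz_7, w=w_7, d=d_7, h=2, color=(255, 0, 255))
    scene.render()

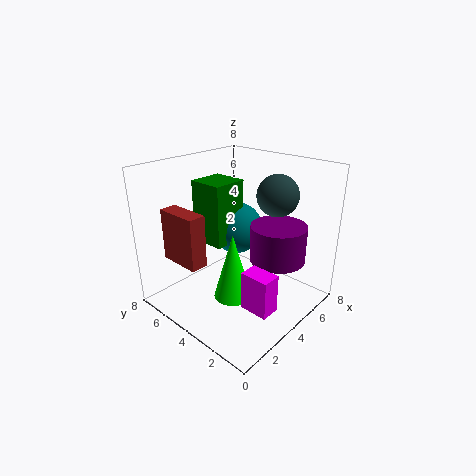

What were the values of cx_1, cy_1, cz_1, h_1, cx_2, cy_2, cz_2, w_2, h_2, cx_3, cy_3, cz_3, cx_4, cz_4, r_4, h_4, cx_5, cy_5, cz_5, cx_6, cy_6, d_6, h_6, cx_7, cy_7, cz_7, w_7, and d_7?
cx_1 = 5, cy_1 = 2, cz_1 = 3, h_1 = 2, cx_2 = 3, cy_2 = 4.5, cz_2 = 3.5, w_2 = 2, h_2 = 3.5, cx_3 = 4, cy_3 = 1.5, cz_3 = 7, cx_4 = 2.5, cz_4 = 1.5, r_4 = 1, h_4 = 3.5, cx_5 = 5, cy_5 = 5, cz_5 = 4, cx_6 = 1.5, cy_6 = 5, d_6 = 2.5, h_6 = 3, cx_7 = 2, cy_7 = 0.5, cz_7 = 1.5, w_7 = 1, d_7 = 1.5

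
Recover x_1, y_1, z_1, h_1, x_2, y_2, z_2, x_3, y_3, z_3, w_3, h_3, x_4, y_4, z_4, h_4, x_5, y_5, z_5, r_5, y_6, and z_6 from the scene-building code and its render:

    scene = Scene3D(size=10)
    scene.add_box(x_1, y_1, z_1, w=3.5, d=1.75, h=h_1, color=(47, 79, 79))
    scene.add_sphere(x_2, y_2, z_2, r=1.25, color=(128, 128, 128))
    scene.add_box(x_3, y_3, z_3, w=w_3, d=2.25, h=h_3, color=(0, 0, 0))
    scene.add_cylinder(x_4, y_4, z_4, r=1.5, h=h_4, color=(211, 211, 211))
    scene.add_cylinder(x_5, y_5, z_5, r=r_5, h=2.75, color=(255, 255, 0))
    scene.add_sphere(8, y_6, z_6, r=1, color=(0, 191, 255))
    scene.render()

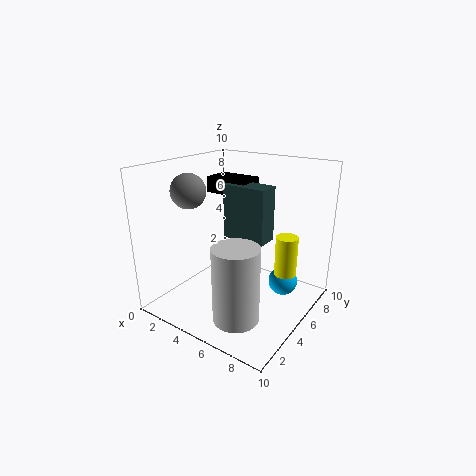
x_1 = 2.25, y_1 = 7, z_1 = 3.75, h_1 = 4.25, x_2 = 1.5, y_2 = 4, z_2 = 8, x_3 = 0.25, y_3 = 7.5, z_3 = 7, w_3 = 3.5, h_3 = 1.25, x_4 = 6.75, y_4 = 2.25, z_4 = 0.75, h_4 = 5, x_5 = 8.25, y_5 = 6, z_5 = 2.75, r_5 = 0.75, y_6 = 6.25, z_6 = 2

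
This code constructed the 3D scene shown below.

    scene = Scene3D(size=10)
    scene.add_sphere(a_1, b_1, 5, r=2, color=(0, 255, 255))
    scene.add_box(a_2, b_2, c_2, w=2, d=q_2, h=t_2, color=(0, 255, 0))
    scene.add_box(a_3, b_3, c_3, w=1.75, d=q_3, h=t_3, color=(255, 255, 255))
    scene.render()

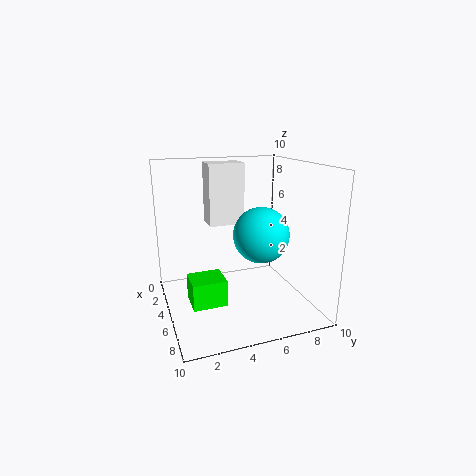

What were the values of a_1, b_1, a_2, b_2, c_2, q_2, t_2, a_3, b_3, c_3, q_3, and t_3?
a_1 = 5; b_1 = 6.75; a_2 = 5.25; b_2 = 1.25; c_2 = 1.25; q_2 = 2.25; t_2 = 1.75; a_3 = 2.5; b_3 = 3.25; c_3 = 5.75; q_3 = 2.5; t_3 = 4.25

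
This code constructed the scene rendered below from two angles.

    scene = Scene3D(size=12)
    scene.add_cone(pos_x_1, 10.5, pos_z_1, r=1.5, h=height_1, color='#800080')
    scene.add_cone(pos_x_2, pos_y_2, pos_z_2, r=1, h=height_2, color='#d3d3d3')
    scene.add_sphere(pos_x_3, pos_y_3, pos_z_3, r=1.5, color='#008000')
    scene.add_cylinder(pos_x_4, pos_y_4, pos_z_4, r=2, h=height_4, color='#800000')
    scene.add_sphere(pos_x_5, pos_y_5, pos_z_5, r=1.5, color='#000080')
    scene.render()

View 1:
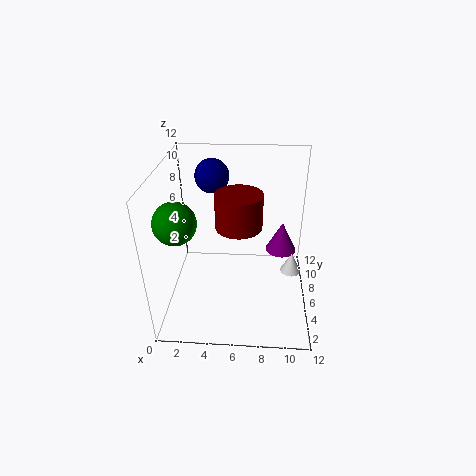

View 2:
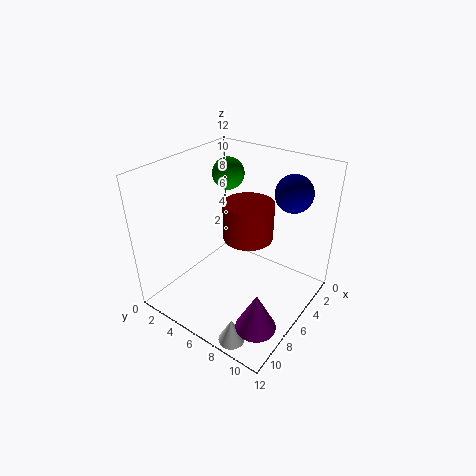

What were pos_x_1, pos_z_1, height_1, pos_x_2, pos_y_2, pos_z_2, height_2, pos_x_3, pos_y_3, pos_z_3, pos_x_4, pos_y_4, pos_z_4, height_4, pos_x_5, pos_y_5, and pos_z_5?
pos_x_1 = 10
pos_z_1 = 2
height_1 = 3
pos_x_2 = 11
pos_y_2 = 9
pos_z_2 = 0.5
height_2 = 2
pos_x_3 = 2
pos_y_3 = 2
pos_z_3 = 9.5
pos_x_4 = 6
pos_y_4 = 7
pos_z_4 = 6.5
height_4 = 3
pos_x_5 = 3.5
pos_y_5 = 9.5
pos_z_5 = 10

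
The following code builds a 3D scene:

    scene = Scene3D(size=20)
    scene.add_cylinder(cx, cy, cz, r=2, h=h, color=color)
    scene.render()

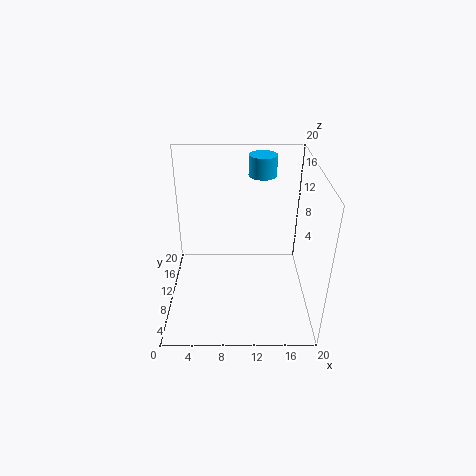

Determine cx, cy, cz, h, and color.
cx = 13.5, cy = 15.5, cz = 17, h = 3, color = 'deepskyblue'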